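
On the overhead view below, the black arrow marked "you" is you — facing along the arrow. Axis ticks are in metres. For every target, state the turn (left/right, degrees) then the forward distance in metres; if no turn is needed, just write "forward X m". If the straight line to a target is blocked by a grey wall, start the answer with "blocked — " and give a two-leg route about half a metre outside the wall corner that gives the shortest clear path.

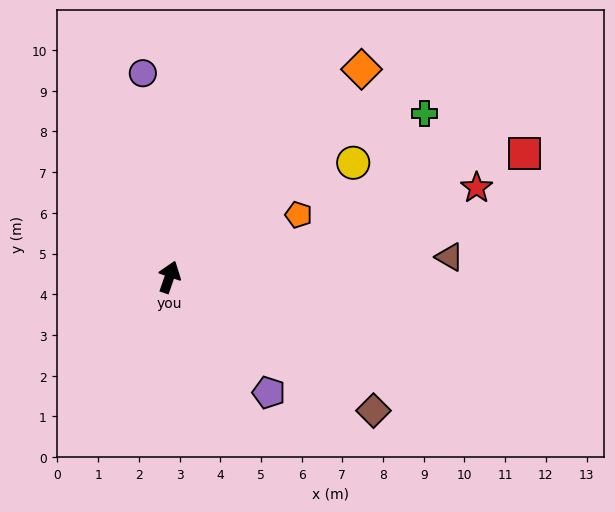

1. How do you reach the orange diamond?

turn right 24°, forward 7.0 m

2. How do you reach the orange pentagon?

turn right 45°, forward 3.5 m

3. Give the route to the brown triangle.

turn right 67°, forward 6.9 m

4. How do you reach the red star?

turn right 55°, forward 7.9 m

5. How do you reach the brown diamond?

turn right 104°, forward 6.0 m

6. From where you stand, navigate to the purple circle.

turn left 26°, forward 5.0 m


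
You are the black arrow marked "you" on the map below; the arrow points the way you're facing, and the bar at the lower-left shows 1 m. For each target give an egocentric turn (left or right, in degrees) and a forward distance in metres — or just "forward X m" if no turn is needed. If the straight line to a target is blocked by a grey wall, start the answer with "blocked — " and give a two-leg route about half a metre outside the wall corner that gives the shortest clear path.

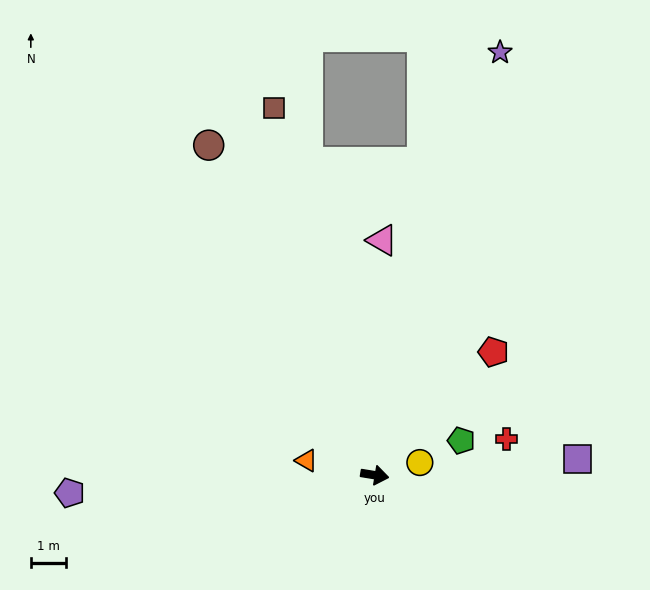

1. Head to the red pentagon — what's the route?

turn left 55°, forward 4.8 m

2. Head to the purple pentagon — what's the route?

turn right 167°, forward 8.6 m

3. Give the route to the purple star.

turn left 83°, forward 12.4 m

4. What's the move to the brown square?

turn left 115°, forward 10.7 m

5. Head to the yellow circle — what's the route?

turn left 25°, forward 1.3 m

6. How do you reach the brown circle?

turn left 126°, forward 10.4 m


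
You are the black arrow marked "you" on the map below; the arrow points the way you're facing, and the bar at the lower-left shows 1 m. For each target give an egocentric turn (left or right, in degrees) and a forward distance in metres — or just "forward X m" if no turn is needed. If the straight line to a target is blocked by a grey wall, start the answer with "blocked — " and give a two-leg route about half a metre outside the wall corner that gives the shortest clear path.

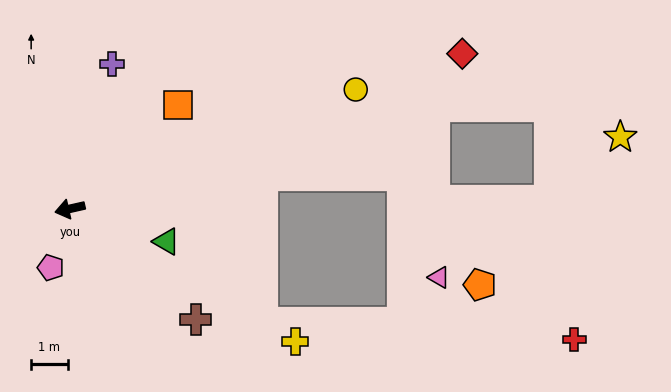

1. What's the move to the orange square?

turn right 149°, forward 4.1 m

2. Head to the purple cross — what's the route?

turn right 119°, forward 4.1 m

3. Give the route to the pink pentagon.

turn left 59°, forward 1.7 m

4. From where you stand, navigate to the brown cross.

turn left 126°, forward 4.6 m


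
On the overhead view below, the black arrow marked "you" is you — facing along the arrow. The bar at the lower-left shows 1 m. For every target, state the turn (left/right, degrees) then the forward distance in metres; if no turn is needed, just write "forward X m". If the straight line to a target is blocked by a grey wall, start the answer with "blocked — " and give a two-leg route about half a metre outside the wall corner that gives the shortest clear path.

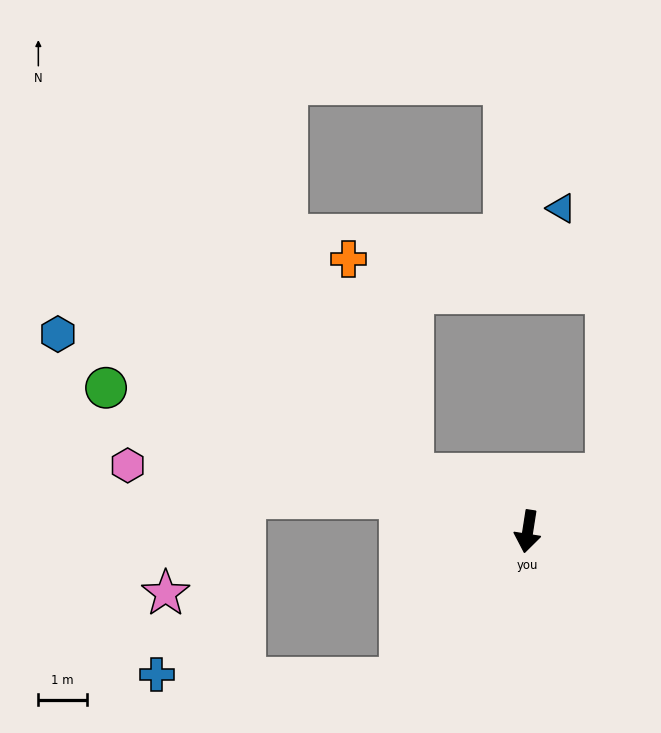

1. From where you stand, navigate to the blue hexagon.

turn right 104°, forward 10.5 m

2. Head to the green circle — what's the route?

turn right 100°, forward 9.2 m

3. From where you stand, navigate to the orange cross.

blocked — turn right 108°, forward 2.7 m, then turn right 46°, forward 4.6 m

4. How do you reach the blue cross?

blocked — turn right 32°, forward 4.0 m, then turn right 50°, forward 5.0 m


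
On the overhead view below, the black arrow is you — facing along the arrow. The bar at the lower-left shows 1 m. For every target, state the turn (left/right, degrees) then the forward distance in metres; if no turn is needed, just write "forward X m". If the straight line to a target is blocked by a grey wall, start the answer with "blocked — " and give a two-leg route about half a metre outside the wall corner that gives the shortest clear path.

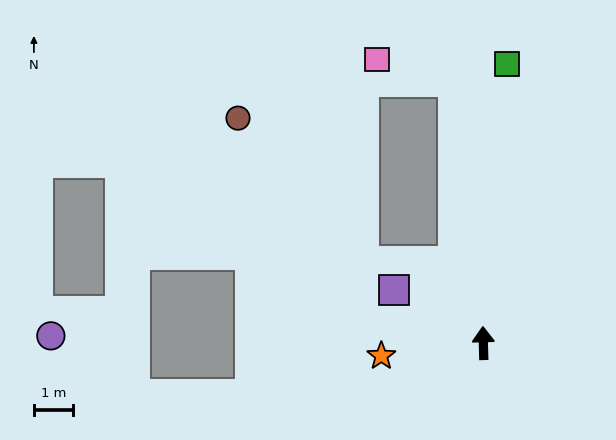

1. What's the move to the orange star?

turn left 96°, forward 2.6 m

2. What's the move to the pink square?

blocked — turn left 5°, forward 6.8 m, then turn left 68°, forward 2.1 m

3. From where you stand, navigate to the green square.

turn right 6°, forward 7.2 m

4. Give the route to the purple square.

turn left 58°, forward 2.7 m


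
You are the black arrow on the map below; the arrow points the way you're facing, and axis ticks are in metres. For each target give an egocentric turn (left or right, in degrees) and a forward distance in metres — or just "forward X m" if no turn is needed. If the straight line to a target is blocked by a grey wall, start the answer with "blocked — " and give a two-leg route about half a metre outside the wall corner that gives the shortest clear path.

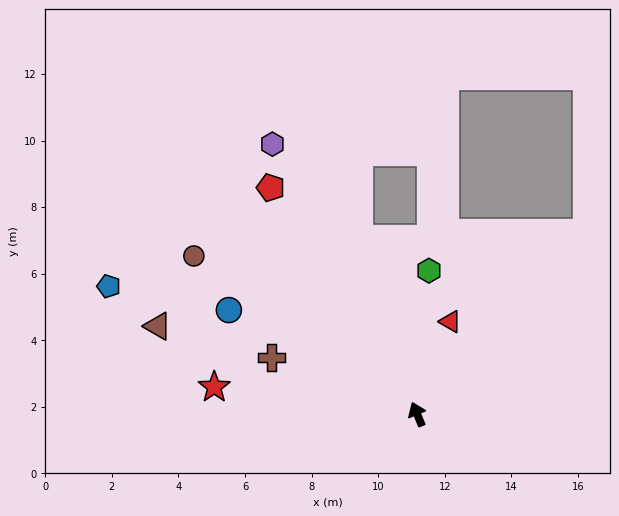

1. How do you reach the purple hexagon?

turn left 6°, forward 9.2 m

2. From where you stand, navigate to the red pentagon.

turn left 10°, forward 8.1 m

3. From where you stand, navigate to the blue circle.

turn left 38°, forward 6.5 m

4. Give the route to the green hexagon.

turn right 27°, forward 4.3 m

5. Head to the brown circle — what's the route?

turn left 32°, forward 8.2 m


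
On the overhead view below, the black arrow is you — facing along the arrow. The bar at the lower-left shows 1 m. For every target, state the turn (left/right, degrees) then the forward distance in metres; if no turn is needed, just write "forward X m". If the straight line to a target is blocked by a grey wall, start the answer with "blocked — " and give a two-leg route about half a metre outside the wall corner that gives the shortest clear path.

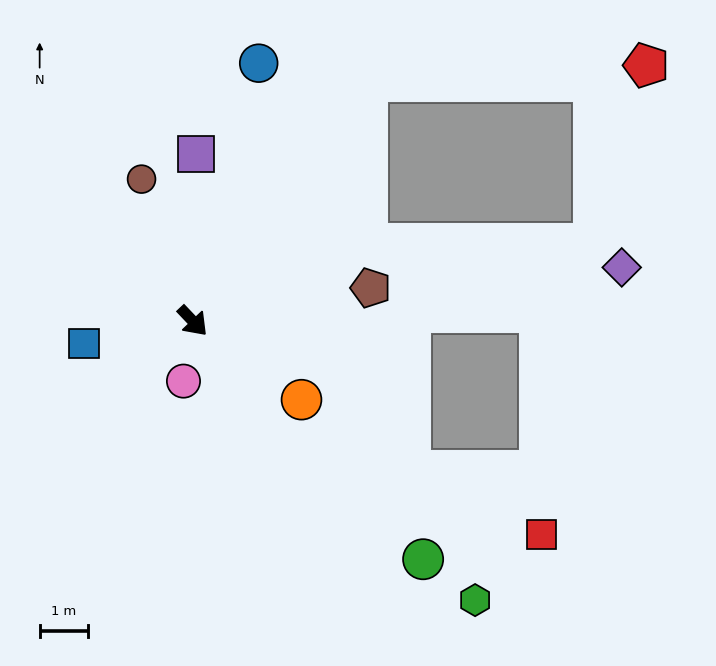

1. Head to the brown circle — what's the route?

turn left 156°, forward 3.1 m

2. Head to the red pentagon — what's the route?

blocked — turn left 100°, forward 6.1 m, then turn right 50°, forward 5.7 m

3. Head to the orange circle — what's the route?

turn left 11°, forward 2.8 m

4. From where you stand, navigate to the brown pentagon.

turn left 57°, forward 3.7 m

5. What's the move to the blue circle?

turn left 122°, forward 5.5 m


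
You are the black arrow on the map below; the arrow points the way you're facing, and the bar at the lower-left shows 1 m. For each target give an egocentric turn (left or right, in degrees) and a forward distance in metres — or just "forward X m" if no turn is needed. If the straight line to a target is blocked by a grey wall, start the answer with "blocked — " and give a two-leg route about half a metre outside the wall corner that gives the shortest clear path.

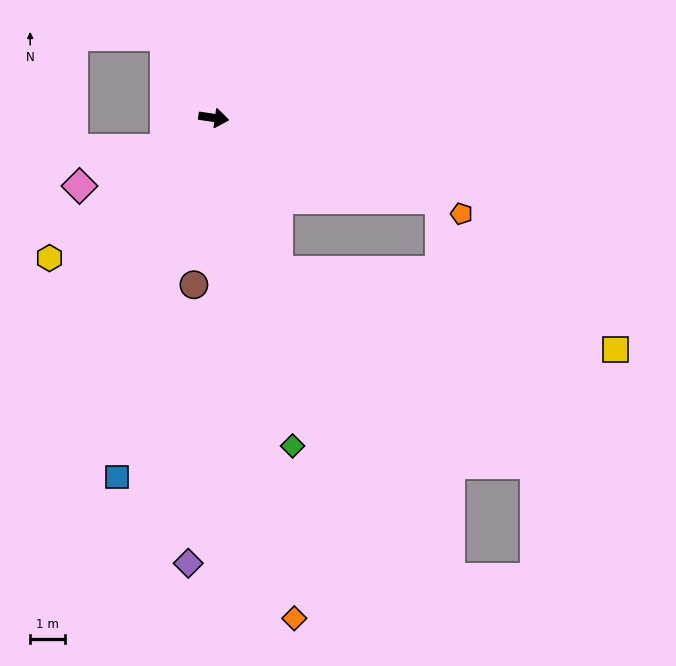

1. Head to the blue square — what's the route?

turn right 97°, forward 10.8 m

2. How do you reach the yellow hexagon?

turn right 131°, forward 6.3 m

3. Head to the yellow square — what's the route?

blocked — turn right 59°, forward 4.8 m, then turn left 54°, forward 10.0 m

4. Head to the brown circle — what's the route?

turn right 88°, forward 4.9 m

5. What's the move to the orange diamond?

turn right 72°, forward 14.7 m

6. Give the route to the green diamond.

turn right 68°, forward 9.8 m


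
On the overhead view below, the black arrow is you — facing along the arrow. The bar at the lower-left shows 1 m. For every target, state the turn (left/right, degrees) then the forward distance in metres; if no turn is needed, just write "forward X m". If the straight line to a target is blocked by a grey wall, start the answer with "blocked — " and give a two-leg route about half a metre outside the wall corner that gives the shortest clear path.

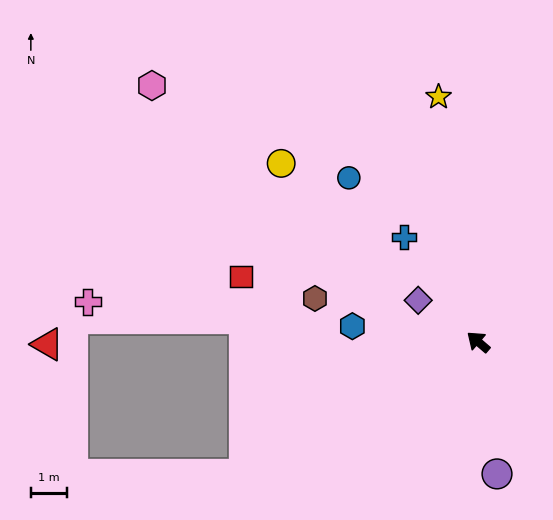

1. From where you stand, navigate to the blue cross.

turn right 14°, forward 3.5 m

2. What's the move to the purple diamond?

turn left 6°, forward 2.0 m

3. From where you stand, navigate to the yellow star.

turn right 40°, forward 6.8 m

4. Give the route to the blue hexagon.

turn left 34°, forward 3.5 m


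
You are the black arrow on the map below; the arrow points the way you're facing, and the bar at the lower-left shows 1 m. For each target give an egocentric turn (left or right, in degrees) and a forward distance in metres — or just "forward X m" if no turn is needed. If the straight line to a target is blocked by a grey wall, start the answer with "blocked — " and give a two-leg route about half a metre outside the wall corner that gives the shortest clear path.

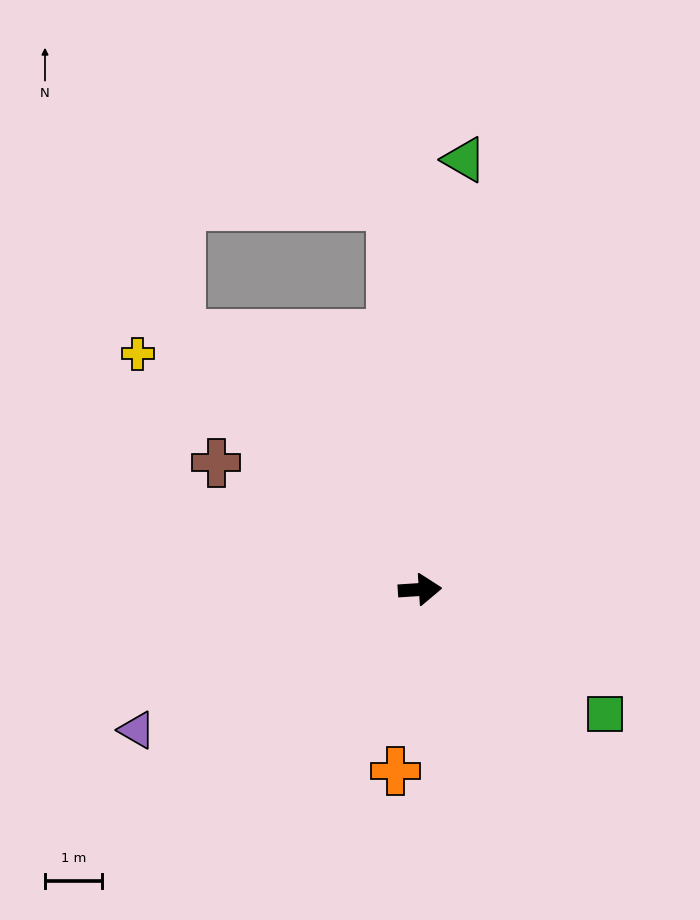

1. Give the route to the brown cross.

turn left 144°, forward 4.2 m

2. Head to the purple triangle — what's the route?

turn right 157°, forward 5.5 m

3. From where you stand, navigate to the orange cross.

turn right 101°, forward 3.2 m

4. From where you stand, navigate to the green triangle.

turn left 80°, forward 7.5 m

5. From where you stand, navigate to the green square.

turn right 38°, forward 3.9 m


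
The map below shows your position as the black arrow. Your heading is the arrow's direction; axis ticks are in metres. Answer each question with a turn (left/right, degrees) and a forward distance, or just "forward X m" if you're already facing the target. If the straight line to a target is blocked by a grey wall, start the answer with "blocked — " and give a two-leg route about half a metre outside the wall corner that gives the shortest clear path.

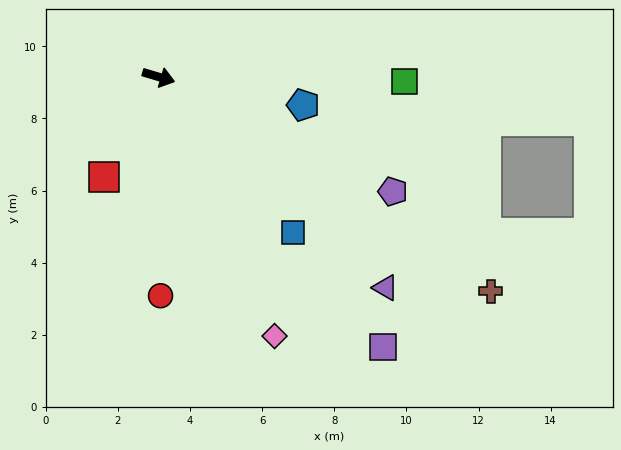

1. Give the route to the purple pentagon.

turn right 9°, forward 7.2 m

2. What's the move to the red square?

turn right 102°, forward 3.2 m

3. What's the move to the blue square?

turn right 33°, forward 5.7 m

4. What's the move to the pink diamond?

turn right 49°, forward 7.9 m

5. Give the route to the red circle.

turn right 73°, forward 6.1 m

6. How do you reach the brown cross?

turn right 16°, forward 11.0 m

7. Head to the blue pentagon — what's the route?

turn left 6°, forward 4.1 m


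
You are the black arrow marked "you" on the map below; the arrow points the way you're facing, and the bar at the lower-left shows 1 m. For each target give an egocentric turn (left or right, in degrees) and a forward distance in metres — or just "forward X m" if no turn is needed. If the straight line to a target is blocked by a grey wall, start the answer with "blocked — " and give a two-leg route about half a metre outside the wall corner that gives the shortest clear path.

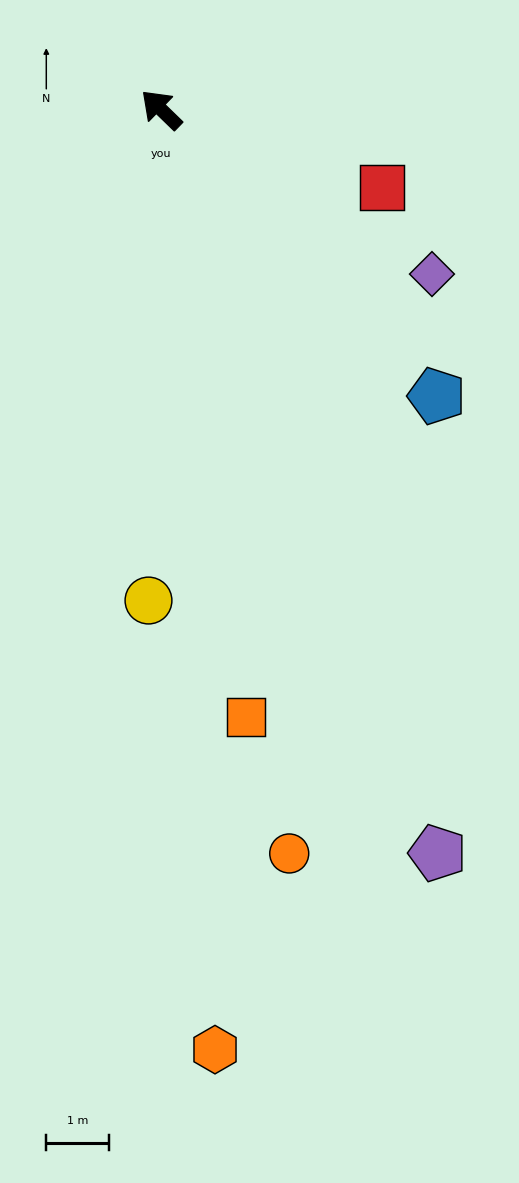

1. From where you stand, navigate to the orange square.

turn left 142°, forward 9.8 m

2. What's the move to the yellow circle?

turn left 133°, forward 7.9 m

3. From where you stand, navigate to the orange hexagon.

turn left 137°, forward 15.1 m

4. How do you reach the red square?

turn right 155°, forward 3.8 m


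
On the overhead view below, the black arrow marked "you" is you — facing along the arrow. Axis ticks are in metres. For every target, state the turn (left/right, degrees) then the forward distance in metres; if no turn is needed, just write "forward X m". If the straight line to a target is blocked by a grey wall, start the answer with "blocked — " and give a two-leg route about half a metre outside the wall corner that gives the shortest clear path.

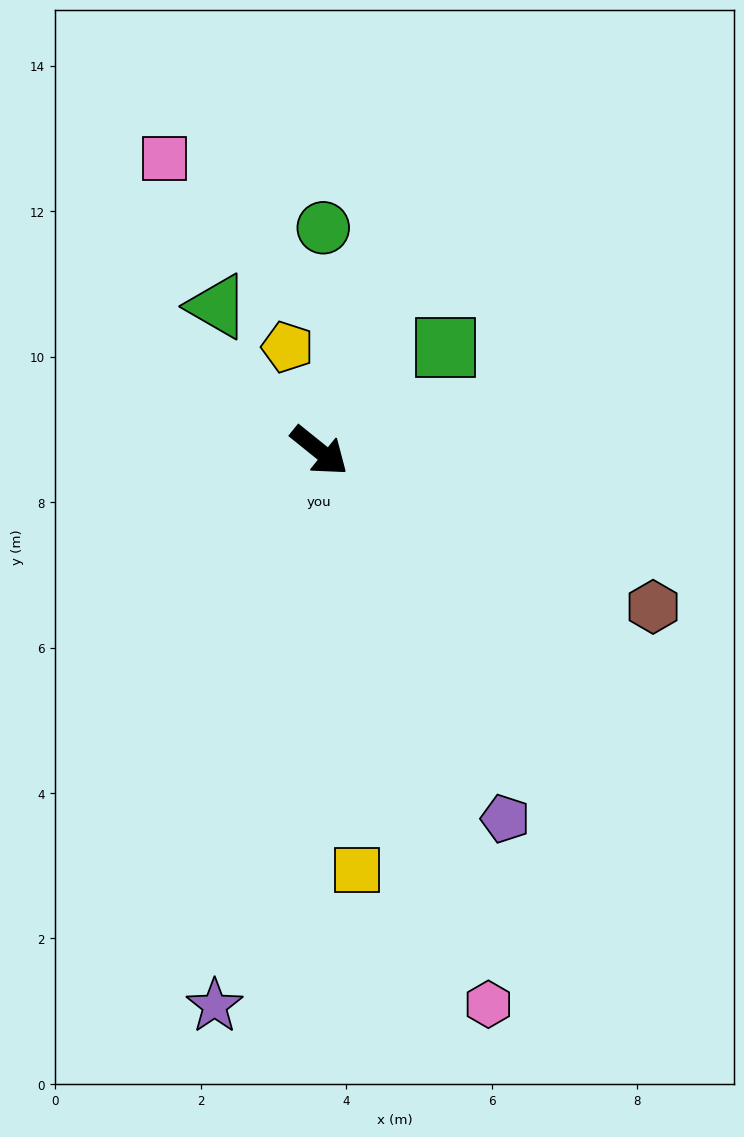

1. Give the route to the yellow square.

turn right 46°, forward 5.8 m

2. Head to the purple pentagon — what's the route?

turn right 24°, forward 5.7 m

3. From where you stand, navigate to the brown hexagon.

turn left 14°, forward 5.1 m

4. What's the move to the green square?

turn left 78°, forward 2.2 m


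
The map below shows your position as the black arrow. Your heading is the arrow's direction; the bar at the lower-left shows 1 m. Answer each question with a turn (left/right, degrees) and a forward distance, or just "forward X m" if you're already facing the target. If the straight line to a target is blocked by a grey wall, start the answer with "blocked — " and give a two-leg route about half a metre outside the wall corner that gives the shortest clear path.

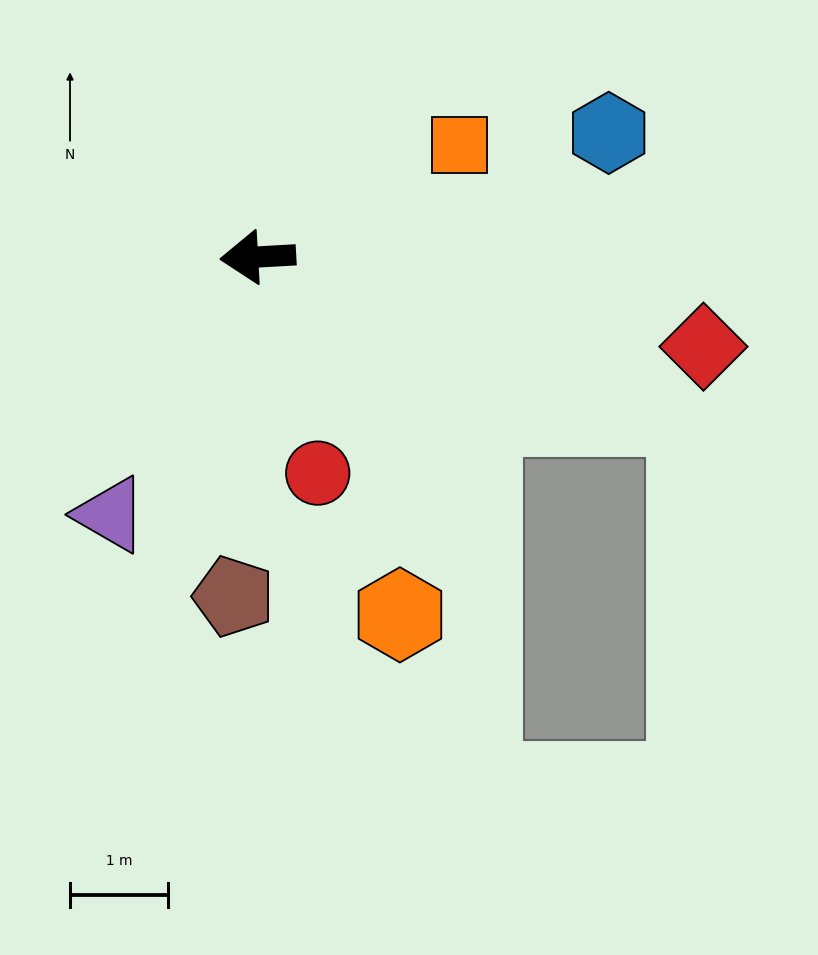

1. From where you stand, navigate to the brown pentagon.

turn left 83°, forward 3.5 m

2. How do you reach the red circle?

turn left 102°, forward 2.3 m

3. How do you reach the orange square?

turn right 154°, forward 2.3 m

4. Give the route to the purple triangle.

turn left 57°, forward 3.0 m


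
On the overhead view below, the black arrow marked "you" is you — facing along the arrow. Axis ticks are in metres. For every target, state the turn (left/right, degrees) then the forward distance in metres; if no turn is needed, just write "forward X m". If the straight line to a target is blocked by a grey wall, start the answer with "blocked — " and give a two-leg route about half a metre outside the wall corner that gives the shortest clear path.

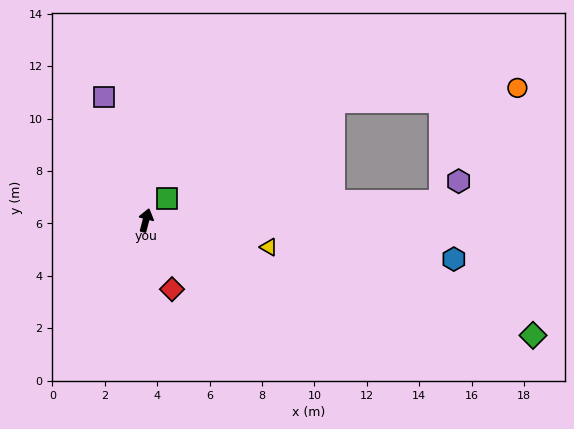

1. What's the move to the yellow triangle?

turn right 88°, forward 4.8 m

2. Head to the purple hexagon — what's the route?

blocked — turn right 72°, forward 11.2 m, then turn left 42°, forward 1.0 m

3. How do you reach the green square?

turn right 29°, forward 1.2 m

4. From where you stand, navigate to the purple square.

turn left 34°, forward 5.0 m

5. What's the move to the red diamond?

turn right 145°, forward 2.8 m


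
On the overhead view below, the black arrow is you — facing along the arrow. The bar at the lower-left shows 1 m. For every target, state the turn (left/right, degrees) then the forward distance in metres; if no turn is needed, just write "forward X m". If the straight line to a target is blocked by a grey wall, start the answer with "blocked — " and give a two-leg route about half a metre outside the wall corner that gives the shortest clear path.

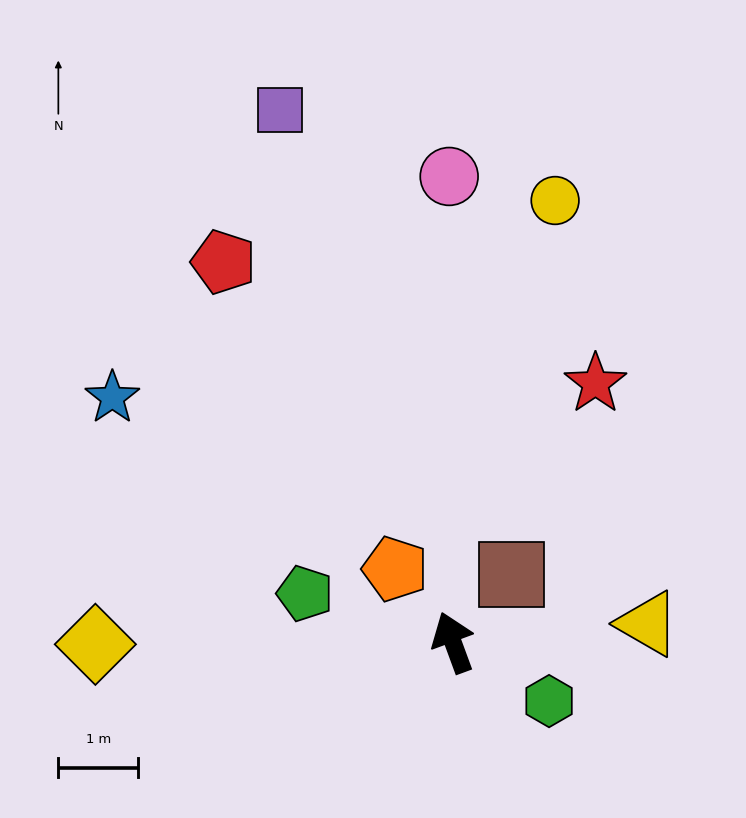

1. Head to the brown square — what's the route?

turn right 61°, forward 1.1 m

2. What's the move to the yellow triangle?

turn right 105°, forward 2.4 m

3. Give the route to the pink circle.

turn right 20°, forward 5.8 m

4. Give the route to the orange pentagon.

turn left 18°, forward 1.2 m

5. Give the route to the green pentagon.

turn left 52°, forward 1.9 m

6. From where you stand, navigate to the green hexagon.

turn right 142°, forward 1.4 m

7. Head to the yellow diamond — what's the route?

turn left 70°, forward 4.5 m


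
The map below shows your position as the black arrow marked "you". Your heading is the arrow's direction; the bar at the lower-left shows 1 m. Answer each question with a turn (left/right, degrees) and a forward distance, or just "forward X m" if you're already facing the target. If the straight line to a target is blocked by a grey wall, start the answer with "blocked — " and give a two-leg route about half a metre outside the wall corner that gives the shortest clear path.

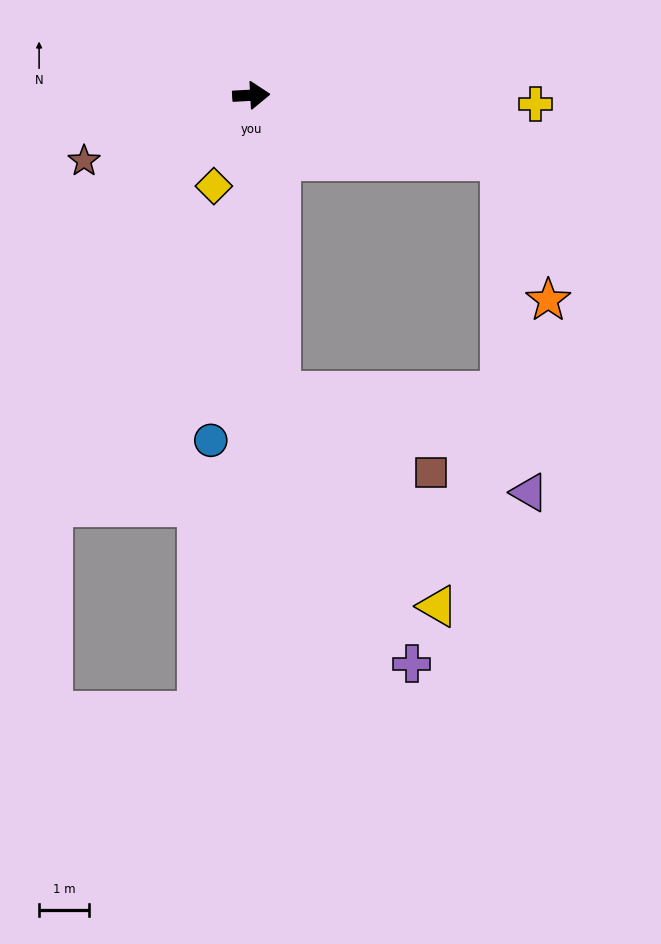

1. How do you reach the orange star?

blocked — turn right 17°, forward 5.2 m, then turn right 58°, forward 3.0 m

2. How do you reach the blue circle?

turn right 100°, forward 7.0 m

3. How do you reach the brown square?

blocked — turn right 88°, forward 6.0 m, then turn left 57°, forward 3.5 m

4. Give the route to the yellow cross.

turn right 5°, forward 5.7 m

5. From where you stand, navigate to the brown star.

turn right 162°, forward 3.6 m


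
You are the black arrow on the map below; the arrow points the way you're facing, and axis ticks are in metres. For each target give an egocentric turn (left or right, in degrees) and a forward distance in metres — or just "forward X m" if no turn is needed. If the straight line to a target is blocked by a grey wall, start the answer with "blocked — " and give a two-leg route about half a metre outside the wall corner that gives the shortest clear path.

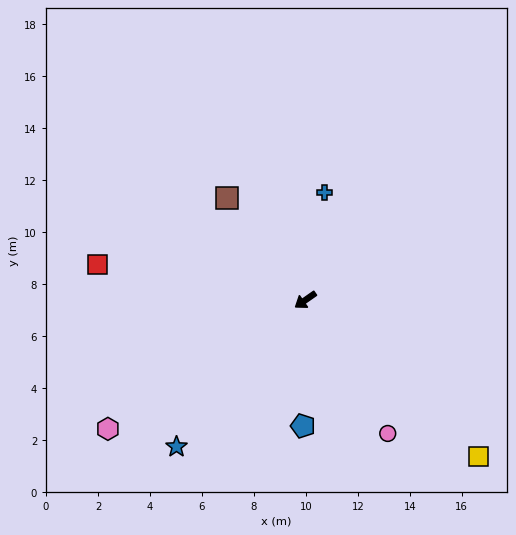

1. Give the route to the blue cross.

turn right 135°, forward 4.2 m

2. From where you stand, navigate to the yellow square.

turn left 103°, forward 9.0 m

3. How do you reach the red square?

turn right 45°, forward 8.1 m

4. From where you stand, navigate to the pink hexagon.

forward 9.1 m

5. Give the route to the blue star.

turn left 14°, forward 7.5 m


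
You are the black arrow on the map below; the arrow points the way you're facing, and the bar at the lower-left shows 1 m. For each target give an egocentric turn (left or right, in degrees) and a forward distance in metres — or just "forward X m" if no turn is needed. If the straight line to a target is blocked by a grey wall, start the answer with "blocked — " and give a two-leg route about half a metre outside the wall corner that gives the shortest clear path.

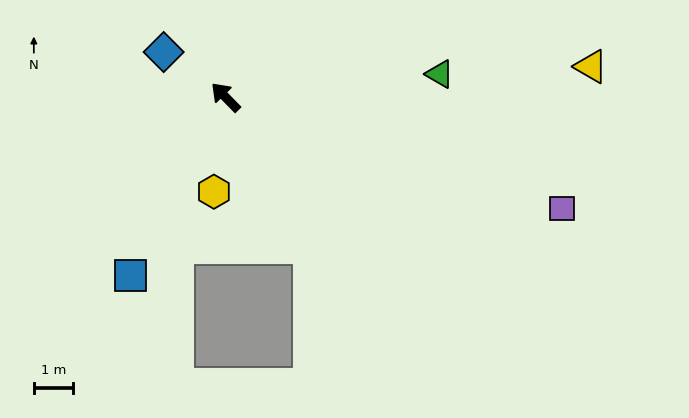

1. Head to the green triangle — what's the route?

turn right 128°, forward 5.5 m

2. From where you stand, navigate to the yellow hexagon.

turn left 129°, forward 2.4 m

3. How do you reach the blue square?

turn left 108°, forward 5.2 m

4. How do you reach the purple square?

turn right 153°, forward 9.1 m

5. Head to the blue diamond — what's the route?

turn left 10°, forward 2.0 m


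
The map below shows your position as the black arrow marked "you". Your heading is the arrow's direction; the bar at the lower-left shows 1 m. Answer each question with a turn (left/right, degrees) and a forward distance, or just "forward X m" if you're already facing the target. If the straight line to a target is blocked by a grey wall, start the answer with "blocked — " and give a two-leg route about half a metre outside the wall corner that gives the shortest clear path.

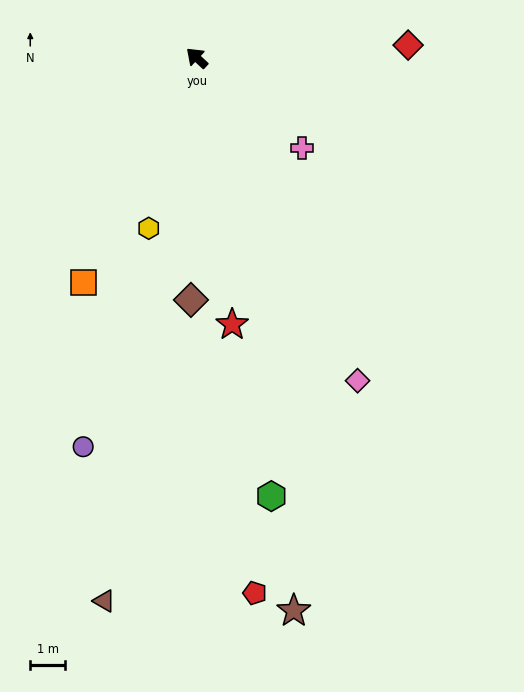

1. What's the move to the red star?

turn left 140°, forward 7.7 m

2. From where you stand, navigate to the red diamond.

turn right 134°, forward 6.0 m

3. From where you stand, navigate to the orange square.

turn left 106°, forward 7.2 m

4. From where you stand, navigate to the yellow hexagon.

turn left 117°, forward 5.1 m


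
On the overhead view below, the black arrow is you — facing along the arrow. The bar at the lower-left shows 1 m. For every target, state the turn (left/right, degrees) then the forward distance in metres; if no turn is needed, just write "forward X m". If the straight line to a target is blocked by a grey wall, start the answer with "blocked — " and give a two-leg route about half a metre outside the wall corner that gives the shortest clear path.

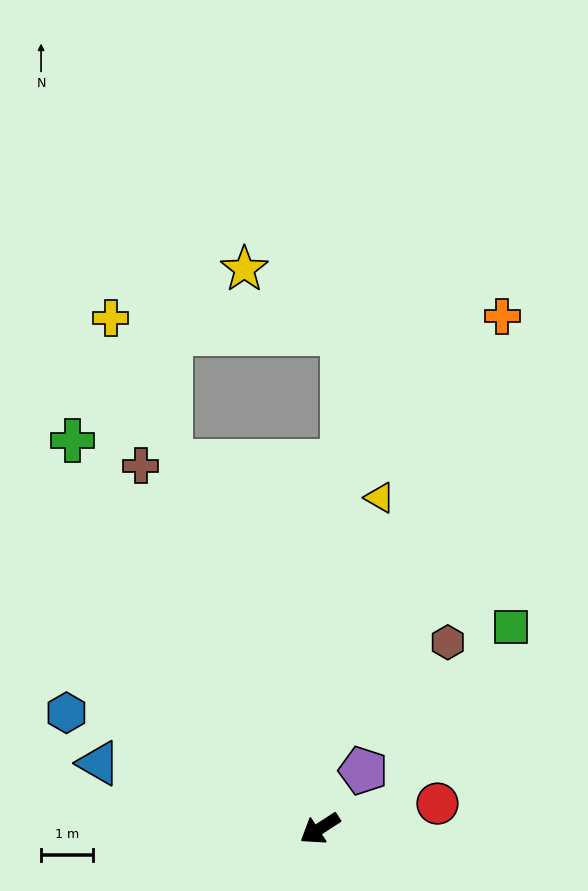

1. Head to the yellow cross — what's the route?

turn right 101°, forward 10.7 m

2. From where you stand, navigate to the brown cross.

turn right 97°, forward 7.8 m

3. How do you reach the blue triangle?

turn right 50°, forward 4.5 m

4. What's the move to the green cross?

turn right 91°, forward 8.9 m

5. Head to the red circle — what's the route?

turn left 159°, forward 2.3 m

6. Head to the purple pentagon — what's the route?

turn right 160°, forward 1.4 m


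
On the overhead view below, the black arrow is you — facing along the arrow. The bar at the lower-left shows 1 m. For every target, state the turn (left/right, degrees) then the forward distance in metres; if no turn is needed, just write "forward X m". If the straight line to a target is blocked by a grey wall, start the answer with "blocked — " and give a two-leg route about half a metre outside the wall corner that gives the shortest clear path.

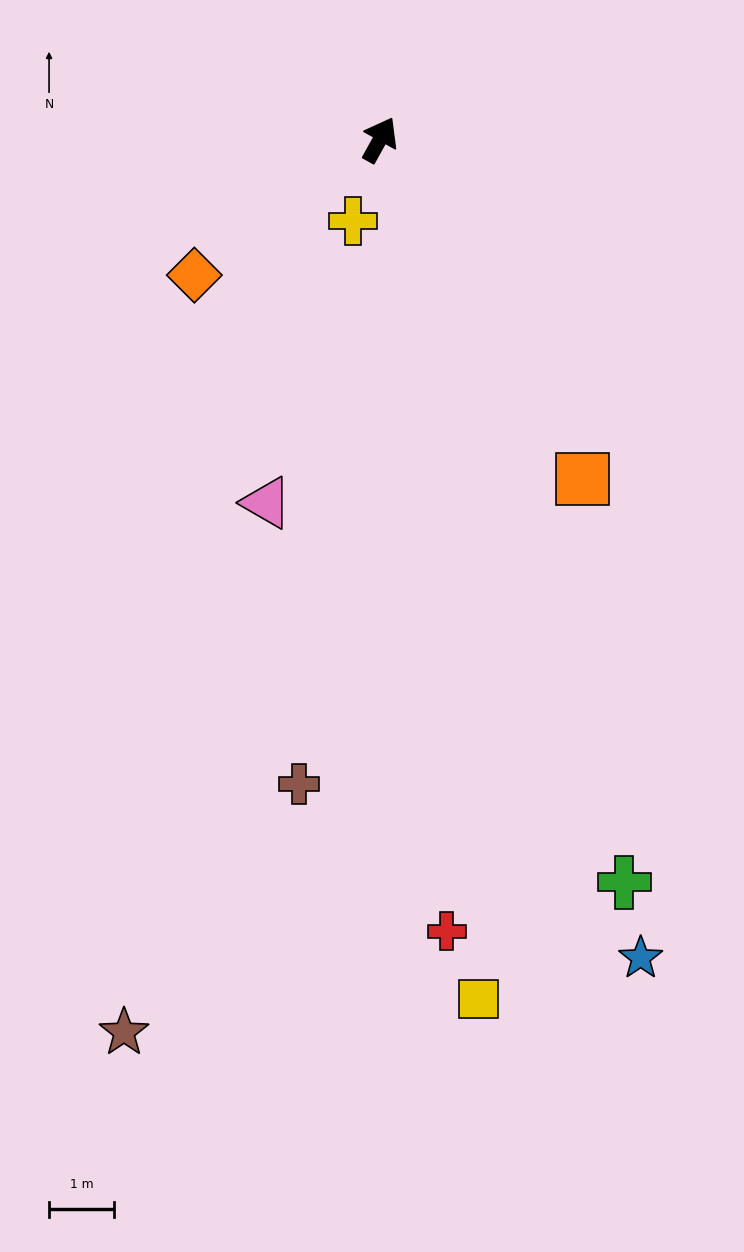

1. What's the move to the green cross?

turn right 133°, forward 12.0 m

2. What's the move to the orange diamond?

turn left 155°, forward 3.5 m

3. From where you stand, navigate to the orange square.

turn right 120°, forward 6.0 m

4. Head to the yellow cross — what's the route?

turn right 169°, forward 1.3 m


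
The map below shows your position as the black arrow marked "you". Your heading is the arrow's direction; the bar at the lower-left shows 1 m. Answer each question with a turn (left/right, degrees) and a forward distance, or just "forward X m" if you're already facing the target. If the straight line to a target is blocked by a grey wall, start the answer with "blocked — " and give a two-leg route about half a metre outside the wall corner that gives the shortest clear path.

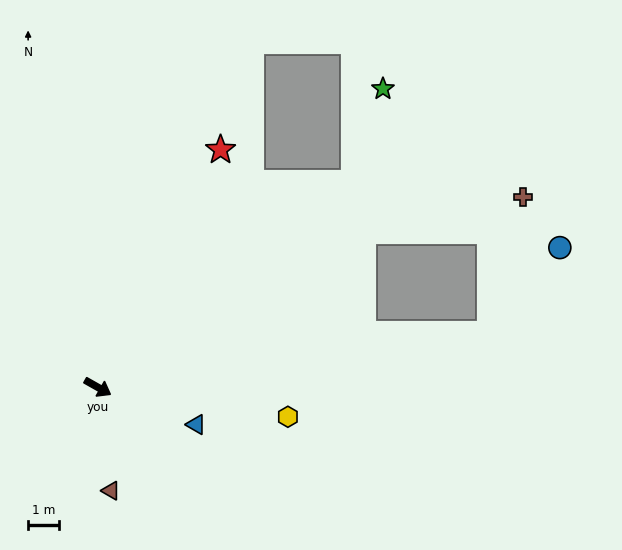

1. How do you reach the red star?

turn left 92°, forward 8.7 m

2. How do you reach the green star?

blocked — turn left 68°, forward 10.7 m, then turn left 34°, forward 3.2 m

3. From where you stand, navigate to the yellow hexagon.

turn left 21°, forward 6.3 m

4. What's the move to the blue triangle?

turn left 9°, forward 3.4 m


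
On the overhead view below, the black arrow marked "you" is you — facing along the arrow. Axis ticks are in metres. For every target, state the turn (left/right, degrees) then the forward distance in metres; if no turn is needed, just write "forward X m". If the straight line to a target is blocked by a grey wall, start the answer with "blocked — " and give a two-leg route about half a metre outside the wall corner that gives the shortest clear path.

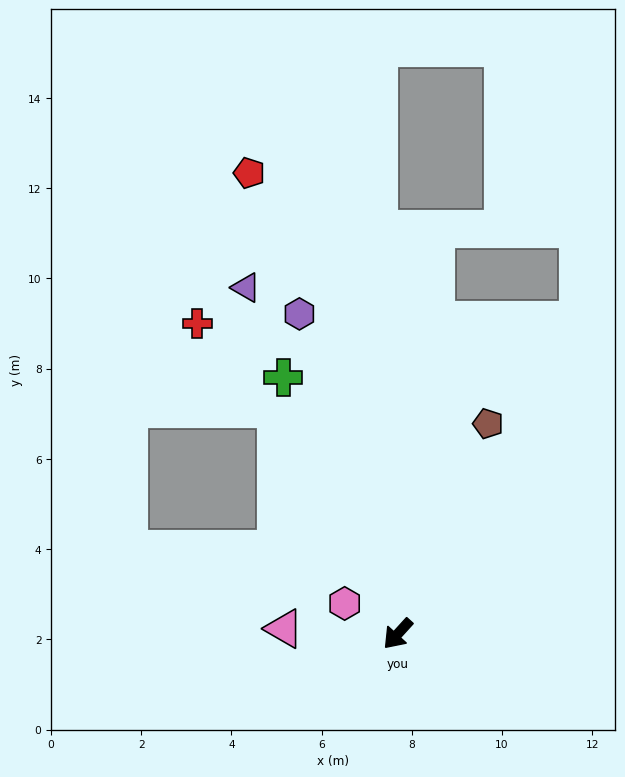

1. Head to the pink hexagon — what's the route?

turn right 78°, forward 1.4 m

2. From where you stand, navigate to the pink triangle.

turn right 50°, forward 2.5 m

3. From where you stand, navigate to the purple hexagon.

turn right 121°, forward 7.4 m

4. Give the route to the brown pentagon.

turn right 161°, forward 5.1 m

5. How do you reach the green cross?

turn right 114°, forward 6.2 m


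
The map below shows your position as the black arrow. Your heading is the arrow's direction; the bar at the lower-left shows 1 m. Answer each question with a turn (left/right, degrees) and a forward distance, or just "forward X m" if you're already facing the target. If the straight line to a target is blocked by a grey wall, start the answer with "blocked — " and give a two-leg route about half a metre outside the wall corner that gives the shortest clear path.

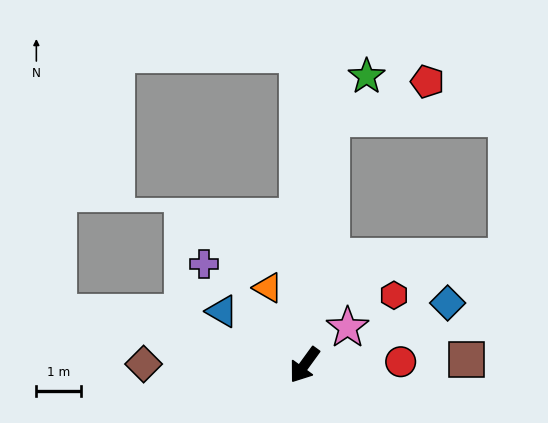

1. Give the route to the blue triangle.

turn right 87°, forward 2.2 m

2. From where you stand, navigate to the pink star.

turn left 167°, forward 1.3 m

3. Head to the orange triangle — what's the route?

turn right 119°, forward 1.9 m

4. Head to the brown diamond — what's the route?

turn right 54°, forward 3.6 m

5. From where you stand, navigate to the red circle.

turn left 128°, forward 2.2 m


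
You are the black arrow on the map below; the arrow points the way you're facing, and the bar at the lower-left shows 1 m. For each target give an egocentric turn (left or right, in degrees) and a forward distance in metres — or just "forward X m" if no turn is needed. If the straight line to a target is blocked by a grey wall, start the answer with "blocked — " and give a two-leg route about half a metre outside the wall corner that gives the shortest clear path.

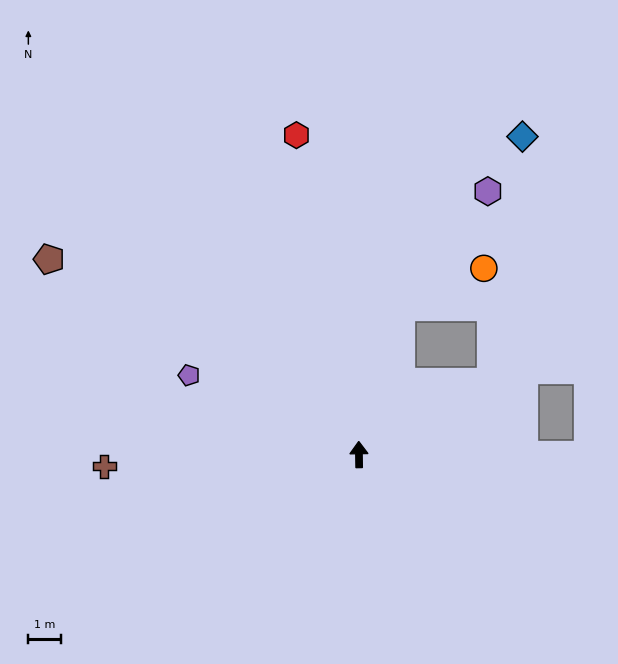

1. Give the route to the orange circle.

blocked — turn right 17°, forward 4.7 m, then turn right 48°, forward 2.8 m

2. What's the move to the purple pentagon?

turn left 64°, forward 5.8 m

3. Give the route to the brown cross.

turn left 92°, forward 7.9 m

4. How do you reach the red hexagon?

turn left 10°, forward 10.0 m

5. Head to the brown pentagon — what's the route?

turn left 57°, forward 11.3 m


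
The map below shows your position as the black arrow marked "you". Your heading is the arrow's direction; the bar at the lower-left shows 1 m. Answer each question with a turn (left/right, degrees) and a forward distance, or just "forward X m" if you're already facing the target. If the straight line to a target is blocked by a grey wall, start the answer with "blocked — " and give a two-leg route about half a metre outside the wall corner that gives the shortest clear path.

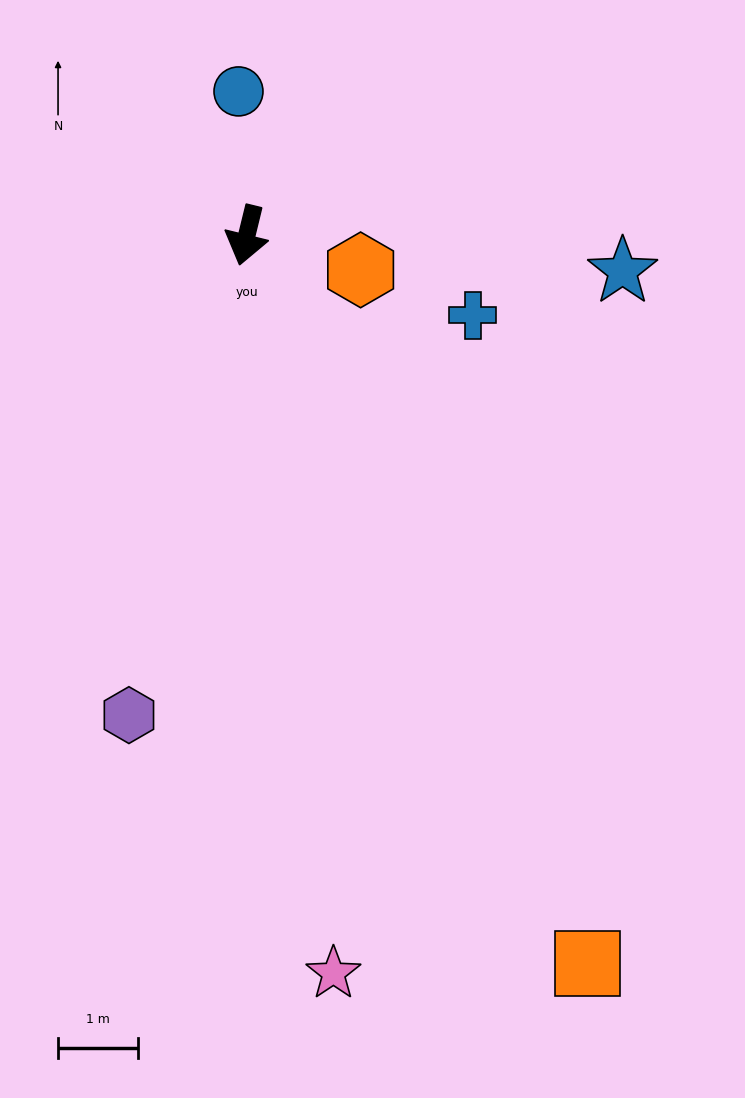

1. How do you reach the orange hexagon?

turn left 87°, forward 1.5 m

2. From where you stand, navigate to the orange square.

turn left 39°, forward 10.0 m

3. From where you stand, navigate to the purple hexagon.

forward 6.2 m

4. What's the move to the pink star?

turn left 20°, forward 9.3 m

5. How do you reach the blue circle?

turn right 163°, forward 1.8 m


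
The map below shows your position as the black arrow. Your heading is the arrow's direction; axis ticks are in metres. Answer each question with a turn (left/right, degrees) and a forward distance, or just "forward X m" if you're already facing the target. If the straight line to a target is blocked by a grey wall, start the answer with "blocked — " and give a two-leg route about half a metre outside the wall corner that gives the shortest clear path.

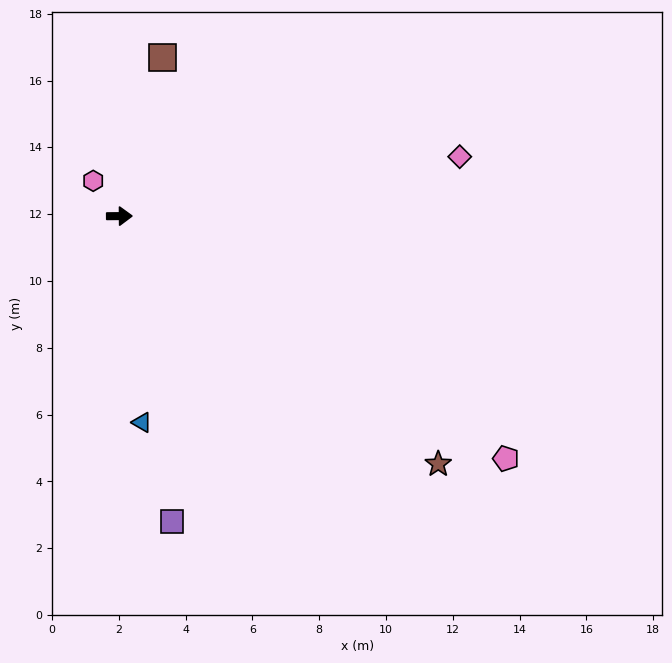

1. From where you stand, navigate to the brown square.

turn left 74°, forward 4.9 m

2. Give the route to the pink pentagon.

turn right 33°, forward 13.7 m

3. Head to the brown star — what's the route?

turn right 38°, forward 12.1 m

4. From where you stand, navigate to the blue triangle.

turn right 84°, forward 6.2 m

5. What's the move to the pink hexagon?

turn left 126°, forward 1.3 m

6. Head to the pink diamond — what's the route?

turn left 9°, forward 10.3 m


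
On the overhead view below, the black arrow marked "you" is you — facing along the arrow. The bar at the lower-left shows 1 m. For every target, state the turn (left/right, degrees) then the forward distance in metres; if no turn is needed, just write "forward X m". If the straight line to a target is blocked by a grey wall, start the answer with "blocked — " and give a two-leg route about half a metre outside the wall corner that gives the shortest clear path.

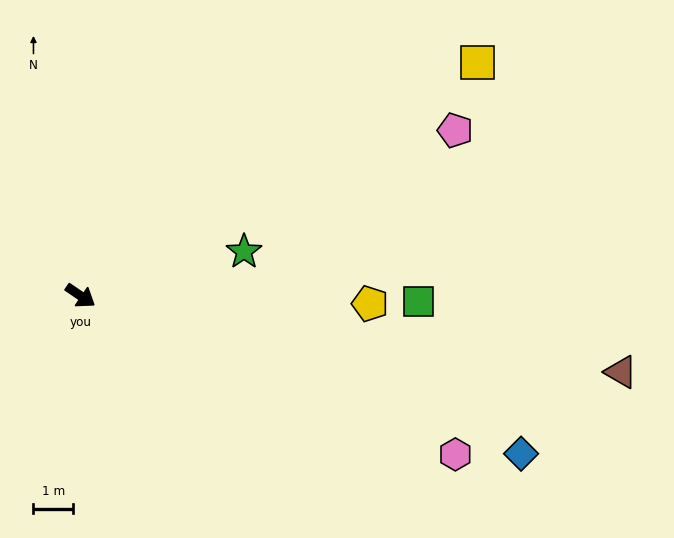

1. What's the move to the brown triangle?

turn left 26°, forward 13.7 m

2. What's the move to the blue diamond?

turn left 14°, forward 11.8 m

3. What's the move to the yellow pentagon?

turn left 33°, forward 7.3 m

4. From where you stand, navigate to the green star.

turn left 49°, forward 4.3 m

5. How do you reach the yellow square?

turn left 65°, forward 11.6 m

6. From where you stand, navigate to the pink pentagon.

turn left 58°, forward 10.3 m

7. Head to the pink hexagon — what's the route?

turn left 11°, forward 10.2 m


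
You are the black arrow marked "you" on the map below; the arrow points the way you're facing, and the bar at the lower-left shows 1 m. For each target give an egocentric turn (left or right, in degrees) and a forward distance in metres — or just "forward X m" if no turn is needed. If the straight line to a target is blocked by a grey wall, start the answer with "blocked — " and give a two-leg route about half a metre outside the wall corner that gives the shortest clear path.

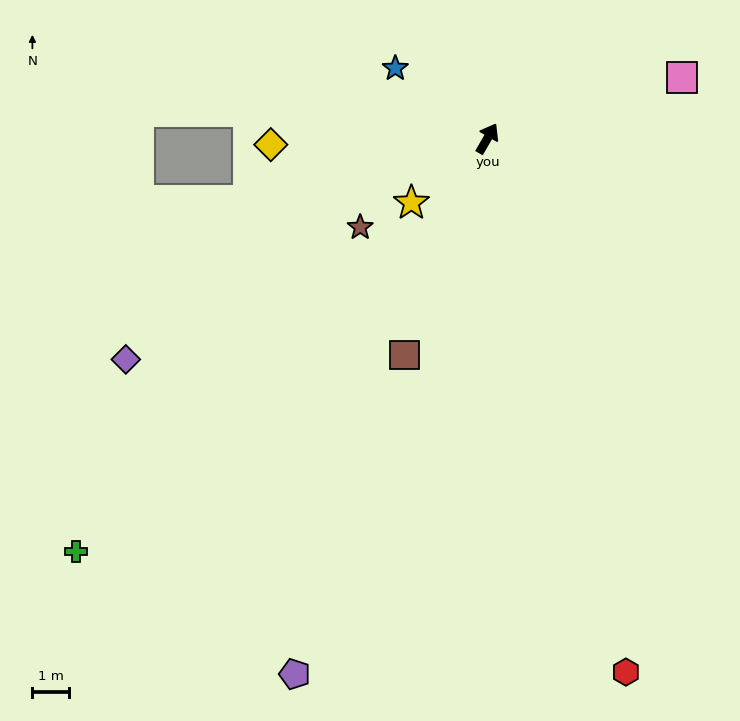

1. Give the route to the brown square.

turn right 171°, forward 6.4 m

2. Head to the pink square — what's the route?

turn right 43°, forward 5.6 m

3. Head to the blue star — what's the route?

turn left 83°, forward 3.2 m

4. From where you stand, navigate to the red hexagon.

turn right 135°, forward 15.2 m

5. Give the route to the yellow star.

turn left 160°, forward 2.8 m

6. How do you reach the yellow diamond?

turn left 122°, forward 6.0 m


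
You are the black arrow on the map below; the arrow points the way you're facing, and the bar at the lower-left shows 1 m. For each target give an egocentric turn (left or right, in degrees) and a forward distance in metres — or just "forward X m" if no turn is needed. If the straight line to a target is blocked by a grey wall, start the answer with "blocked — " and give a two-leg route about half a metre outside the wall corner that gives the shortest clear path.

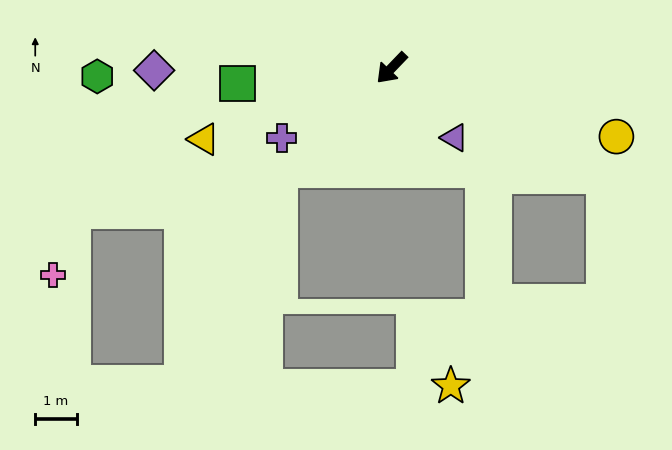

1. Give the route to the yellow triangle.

turn right 25°, forward 4.9 m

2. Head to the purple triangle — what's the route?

turn left 86°, forward 2.3 m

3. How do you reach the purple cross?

turn right 14°, forward 3.1 m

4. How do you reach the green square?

turn right 40°, forward 3.7 m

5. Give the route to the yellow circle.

turn left 117°, forward 5.7 m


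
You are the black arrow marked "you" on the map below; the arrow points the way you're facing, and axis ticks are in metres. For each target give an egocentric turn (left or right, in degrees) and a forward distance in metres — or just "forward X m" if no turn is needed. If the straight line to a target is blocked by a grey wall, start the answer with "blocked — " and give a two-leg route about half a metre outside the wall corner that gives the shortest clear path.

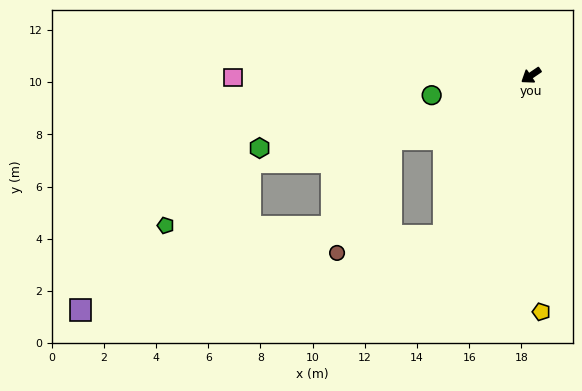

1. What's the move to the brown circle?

blocked — turn right 10°, forward 5.9 m, then turn left 40°, forward 4.8 m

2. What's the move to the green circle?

turn right 23°, forward 3.9 m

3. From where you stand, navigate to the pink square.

turn right 34°, forward 11.4 m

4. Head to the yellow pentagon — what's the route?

turn left 58°, forward 9.1 m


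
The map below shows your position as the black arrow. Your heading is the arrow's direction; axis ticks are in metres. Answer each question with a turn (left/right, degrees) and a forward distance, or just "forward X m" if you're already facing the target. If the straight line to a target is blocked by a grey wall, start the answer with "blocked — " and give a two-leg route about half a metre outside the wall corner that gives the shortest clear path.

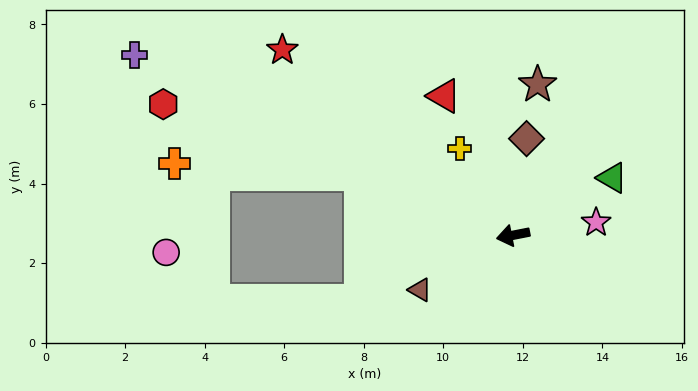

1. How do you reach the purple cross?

turn right 37°, forward 10.5 m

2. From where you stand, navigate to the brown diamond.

turn right 109°, forward 2.5 m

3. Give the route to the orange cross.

blocked — turn right 33°, forward 4.1 m, then turn left 19°, forward 4.7 m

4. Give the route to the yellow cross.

turn right 70°, forward 2.6 m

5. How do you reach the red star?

turn right 50°, forward 7.4 m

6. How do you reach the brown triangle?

turn left 19°, forward 2.7 m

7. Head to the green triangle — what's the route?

turn right 161°, forward 2.9 m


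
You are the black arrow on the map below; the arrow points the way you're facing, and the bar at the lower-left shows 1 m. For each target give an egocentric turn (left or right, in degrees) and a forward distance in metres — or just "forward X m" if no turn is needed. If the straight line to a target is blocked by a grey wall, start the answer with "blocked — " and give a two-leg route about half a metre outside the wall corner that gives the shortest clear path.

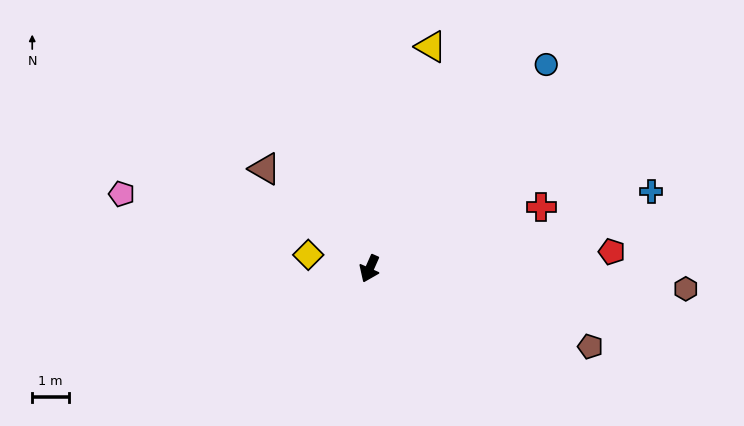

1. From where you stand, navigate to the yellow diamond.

turn right 79°, forward 1.7 m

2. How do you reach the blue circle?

turn left 163°, forward 7.3 m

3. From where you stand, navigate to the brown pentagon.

turn left 94°, forward 6.4 m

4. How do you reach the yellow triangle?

turn right 172°, forward 6.3 m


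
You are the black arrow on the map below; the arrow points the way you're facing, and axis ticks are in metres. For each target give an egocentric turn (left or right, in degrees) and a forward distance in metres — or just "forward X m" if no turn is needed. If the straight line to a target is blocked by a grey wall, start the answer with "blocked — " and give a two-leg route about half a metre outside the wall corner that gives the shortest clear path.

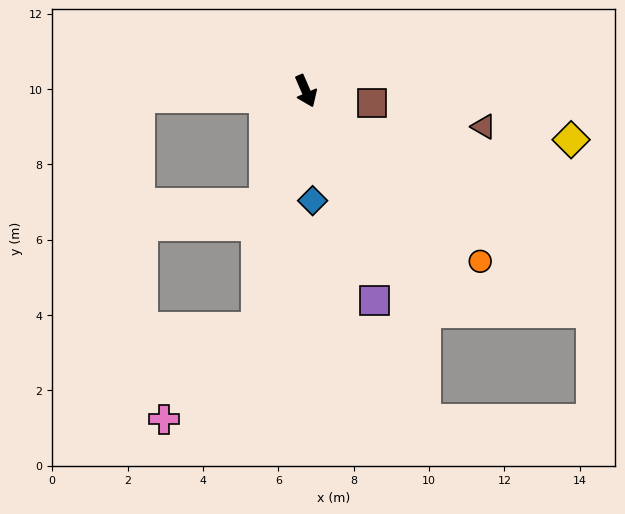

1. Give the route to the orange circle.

turn left 22°, forward 6.5 m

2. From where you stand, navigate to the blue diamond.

turn right 20°, forward 2.9 m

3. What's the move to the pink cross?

blocked — turn right 35°, forward 6.4 m, then turn right 34°, forward 3.5 m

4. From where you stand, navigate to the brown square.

turn left 56°, forward 1.8 m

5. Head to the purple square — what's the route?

turn right 5°, forward 5.9 m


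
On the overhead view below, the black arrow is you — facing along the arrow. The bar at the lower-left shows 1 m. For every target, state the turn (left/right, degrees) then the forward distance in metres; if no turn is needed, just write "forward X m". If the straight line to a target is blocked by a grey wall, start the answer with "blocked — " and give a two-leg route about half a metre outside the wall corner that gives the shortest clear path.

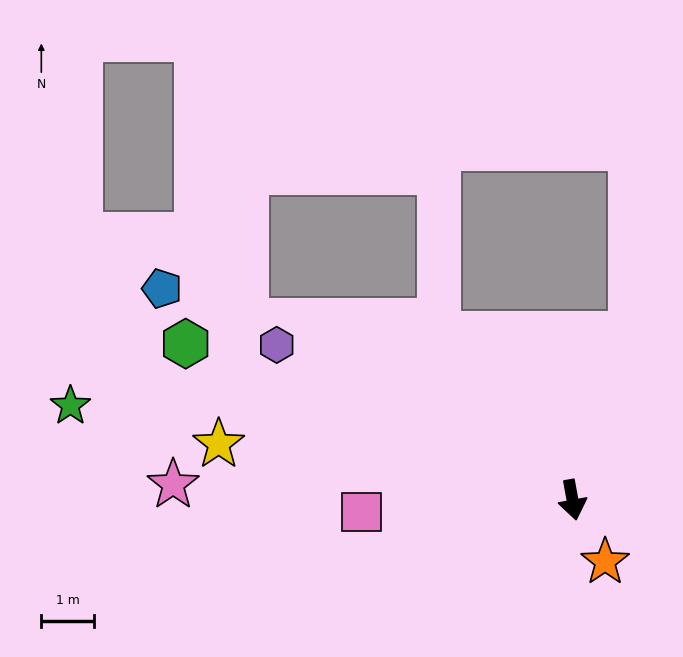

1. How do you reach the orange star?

turn left 18°, forward 1.3 m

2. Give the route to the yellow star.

turn right 109°, forward 6.9 m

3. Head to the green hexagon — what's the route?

turn right 122°, forward 8.0 m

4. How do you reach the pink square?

turn right 97°, forward 4.0 m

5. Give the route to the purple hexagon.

turn right 128°, forward 6.4 m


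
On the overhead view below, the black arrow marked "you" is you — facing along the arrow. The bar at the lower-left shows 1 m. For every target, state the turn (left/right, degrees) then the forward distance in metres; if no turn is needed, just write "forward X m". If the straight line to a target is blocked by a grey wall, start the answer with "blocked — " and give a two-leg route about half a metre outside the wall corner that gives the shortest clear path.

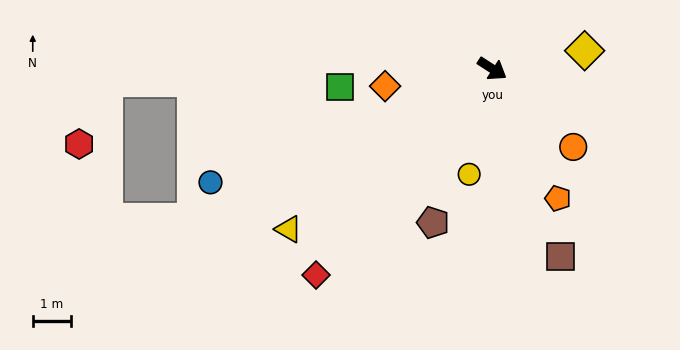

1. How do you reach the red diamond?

turn right 98°, forward 7.0 m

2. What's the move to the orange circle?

turn right 11°, forward 2.9 m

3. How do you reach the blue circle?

turn right 125°, forward 7.9 m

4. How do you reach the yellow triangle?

turn right 109°, forward 6.7 m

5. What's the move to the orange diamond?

turn right 138°, forward 2.8 m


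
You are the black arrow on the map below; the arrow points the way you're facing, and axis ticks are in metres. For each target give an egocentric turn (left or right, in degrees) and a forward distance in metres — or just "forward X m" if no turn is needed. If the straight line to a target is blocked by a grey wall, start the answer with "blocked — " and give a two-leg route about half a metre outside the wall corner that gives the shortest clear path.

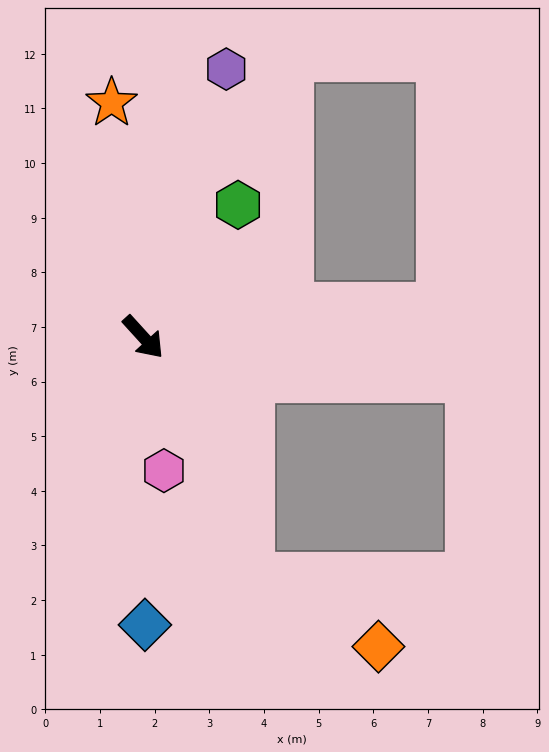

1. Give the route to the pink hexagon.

turn right 33°, forward 2.5 m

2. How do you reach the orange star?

turn left 145°, forward 4.3 m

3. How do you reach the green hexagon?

turn left 102°, forward 3.0 m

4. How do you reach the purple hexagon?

turn left 121°, forward 5.1 m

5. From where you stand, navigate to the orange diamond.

blocked — turn right 18°, forward 4.8 m, then turn left 36°, forward 2.7 m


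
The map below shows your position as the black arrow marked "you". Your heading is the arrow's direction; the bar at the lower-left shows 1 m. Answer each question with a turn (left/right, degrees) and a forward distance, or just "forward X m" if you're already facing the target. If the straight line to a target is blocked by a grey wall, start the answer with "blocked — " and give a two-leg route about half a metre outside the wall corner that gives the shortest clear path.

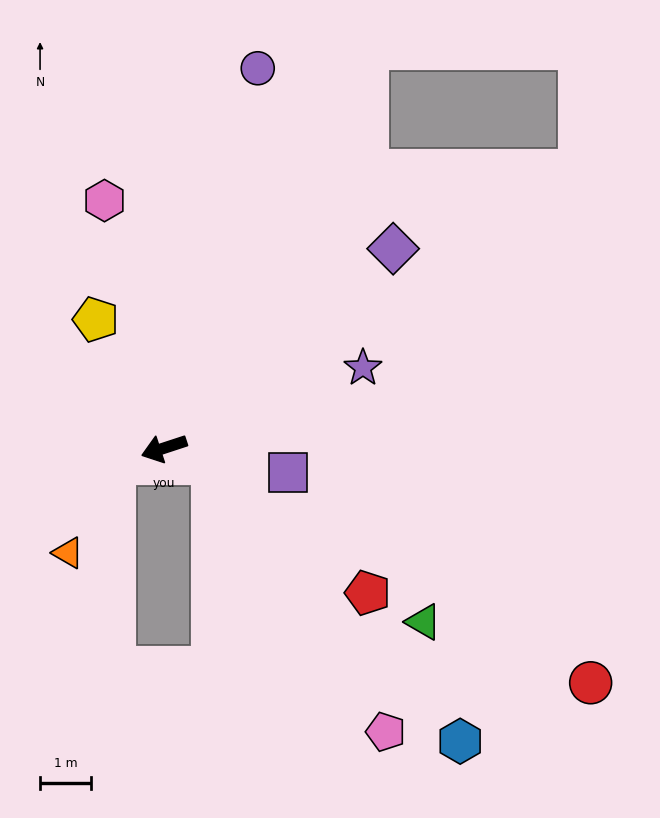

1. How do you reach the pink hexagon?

turn right 95°, forward 5.0 m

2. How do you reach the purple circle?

turn right 122°, forward 7.7 m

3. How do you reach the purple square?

turn left 151°, forward 2.5 m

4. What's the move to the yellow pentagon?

turn right 80°, forward 2.9 m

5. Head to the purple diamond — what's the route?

turn right 157°, forward 6.0 m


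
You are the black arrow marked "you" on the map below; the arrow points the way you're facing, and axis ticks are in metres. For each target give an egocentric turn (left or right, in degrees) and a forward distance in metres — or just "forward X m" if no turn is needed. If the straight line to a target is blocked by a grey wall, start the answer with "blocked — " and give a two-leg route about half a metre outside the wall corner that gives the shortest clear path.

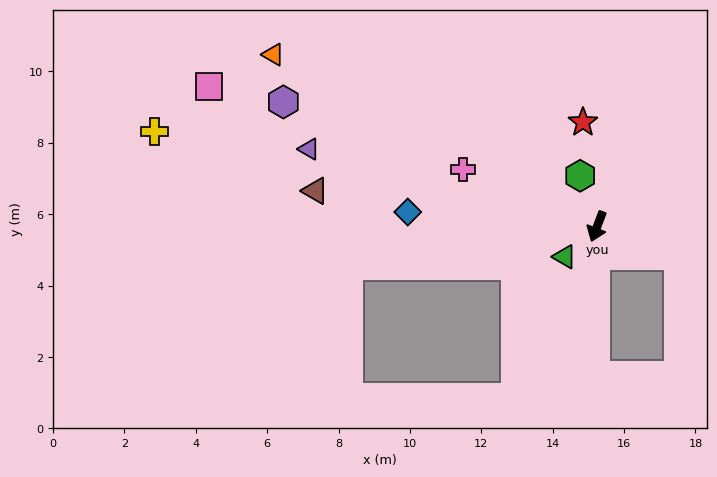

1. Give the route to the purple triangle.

turn right 84°, forward 8.4 m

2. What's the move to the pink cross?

turn right 92°, forward 4.1 m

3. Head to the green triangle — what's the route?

turn right 26°, forward 1.2 m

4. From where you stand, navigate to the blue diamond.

turn right 73°, forward 5.3 m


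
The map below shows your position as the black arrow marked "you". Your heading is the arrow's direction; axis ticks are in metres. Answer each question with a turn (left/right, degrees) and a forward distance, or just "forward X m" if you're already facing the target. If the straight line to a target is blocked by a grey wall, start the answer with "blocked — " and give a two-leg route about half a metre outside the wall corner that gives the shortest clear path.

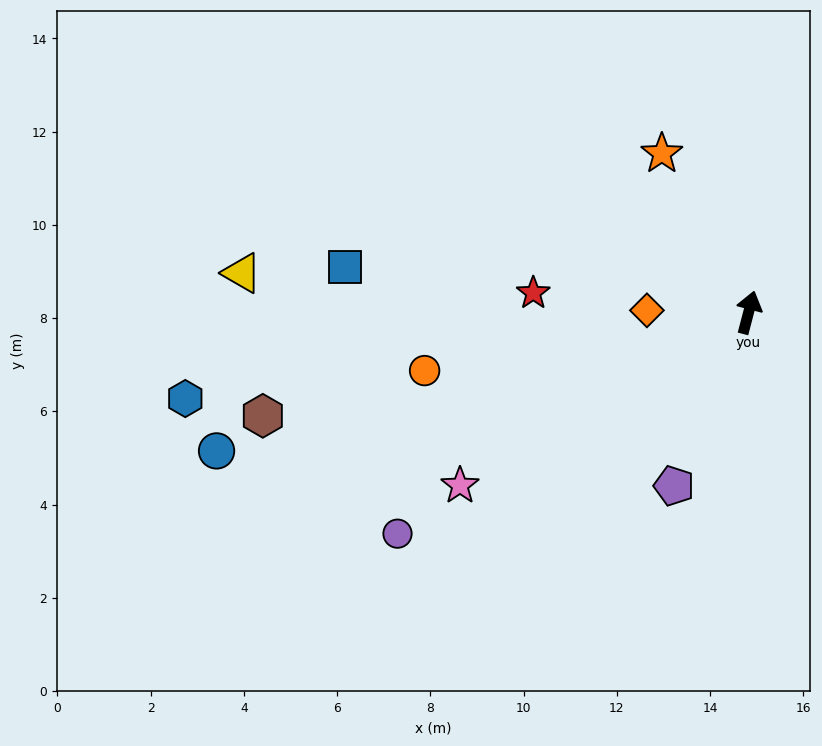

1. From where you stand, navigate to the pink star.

turn left 136°, forward 7.2 m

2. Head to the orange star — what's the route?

turn left 43°, forward 3.9 m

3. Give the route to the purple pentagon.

turn left 171°, forward 4.0 m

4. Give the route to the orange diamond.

turn left 103°, forward 2.2 m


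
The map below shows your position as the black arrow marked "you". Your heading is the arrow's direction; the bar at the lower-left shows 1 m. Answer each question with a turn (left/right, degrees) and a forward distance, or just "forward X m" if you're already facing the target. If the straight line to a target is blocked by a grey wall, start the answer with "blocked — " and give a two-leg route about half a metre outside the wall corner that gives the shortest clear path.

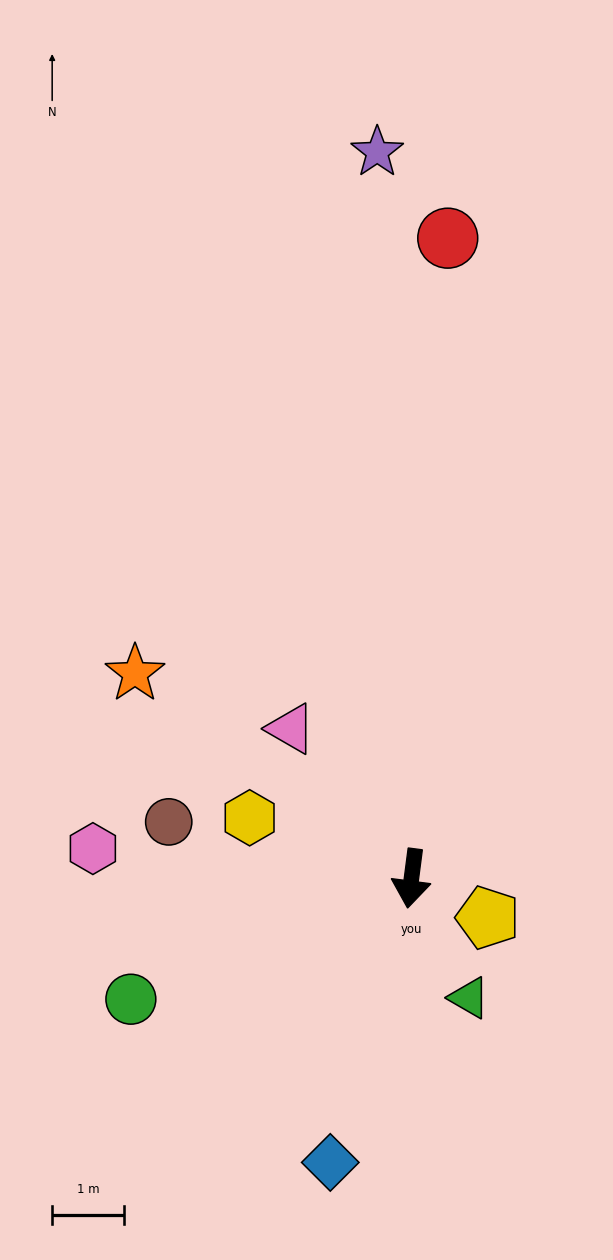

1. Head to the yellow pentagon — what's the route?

turn left 70°, forward 1.2 m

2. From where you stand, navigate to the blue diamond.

turn right 9°, forward 4.1 m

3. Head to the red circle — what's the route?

turn right 176°, forward 9.0 m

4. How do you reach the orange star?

turn right 119°, forward 4.8 m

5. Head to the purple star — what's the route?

turn right 170°, forward 10.2 m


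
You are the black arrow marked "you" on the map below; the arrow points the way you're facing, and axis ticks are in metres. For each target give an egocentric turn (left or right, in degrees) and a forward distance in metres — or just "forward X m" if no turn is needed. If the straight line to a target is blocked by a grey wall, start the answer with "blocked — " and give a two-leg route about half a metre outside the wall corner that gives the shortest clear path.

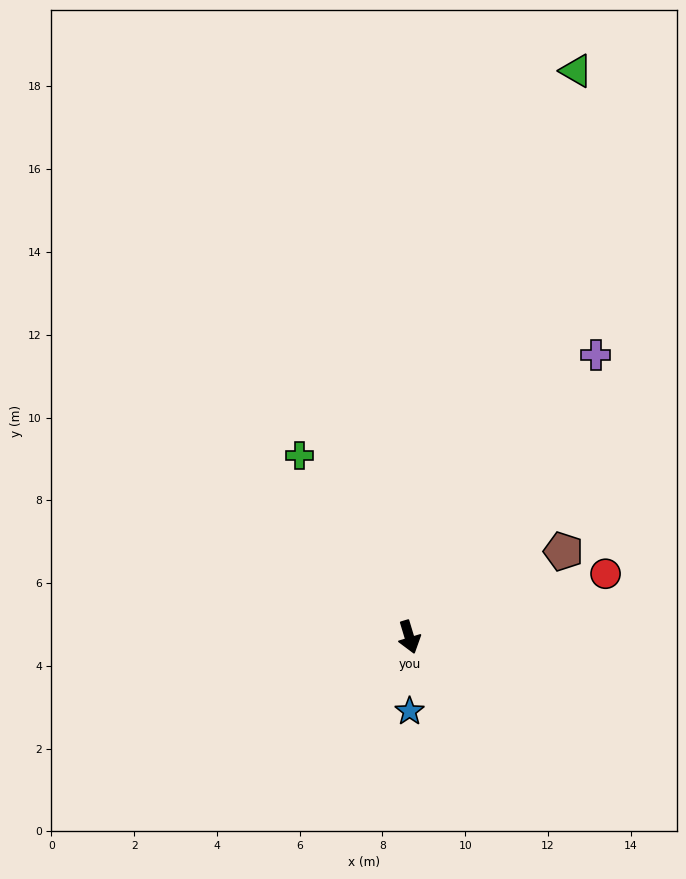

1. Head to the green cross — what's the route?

turn right 166°, forward 5.1 m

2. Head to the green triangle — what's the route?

turn left 147°, forward 14.3 m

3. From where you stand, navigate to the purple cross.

turn left 130°, forward 8.2 m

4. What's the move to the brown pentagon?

turn left 102°, forward 4.3 m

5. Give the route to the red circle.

turn left 91°, forward 5.0 m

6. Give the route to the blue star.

turn right 17°, forward 1.8 m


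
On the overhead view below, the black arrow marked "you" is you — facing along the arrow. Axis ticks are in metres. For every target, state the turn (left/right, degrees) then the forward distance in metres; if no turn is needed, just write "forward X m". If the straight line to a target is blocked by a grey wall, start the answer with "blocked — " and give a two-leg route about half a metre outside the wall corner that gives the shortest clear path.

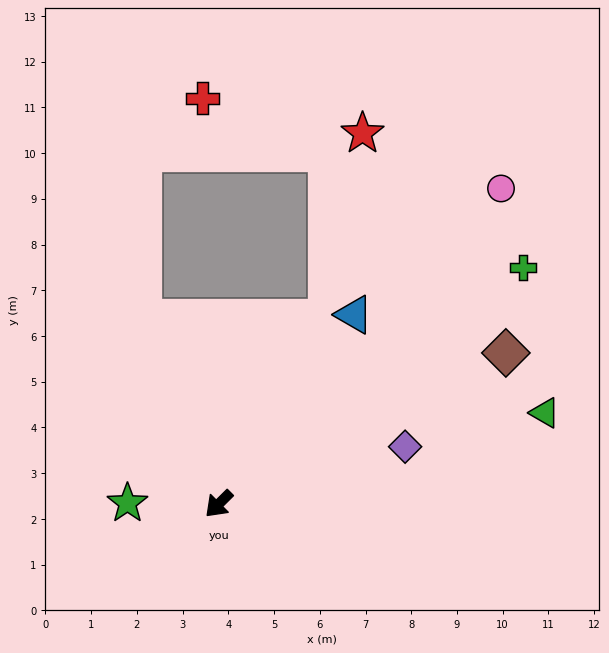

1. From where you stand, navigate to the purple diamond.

turn left 152°, forward 4.3 m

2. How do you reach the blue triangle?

turn right 170°, forward 5.1 m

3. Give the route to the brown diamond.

turn left 163°, forward 7.1 m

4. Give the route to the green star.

turn right 45°, forward 2.0 m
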